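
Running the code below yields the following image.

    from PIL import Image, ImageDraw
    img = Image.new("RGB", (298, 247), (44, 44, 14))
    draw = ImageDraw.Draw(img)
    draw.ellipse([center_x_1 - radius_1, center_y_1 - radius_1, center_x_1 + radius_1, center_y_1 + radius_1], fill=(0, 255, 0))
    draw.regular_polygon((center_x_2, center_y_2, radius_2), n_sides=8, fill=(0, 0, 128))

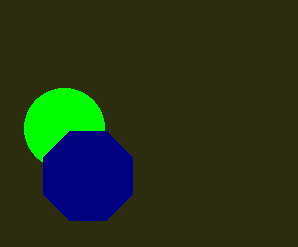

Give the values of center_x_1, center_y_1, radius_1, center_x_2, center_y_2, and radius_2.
center_x_1 = 64
center_y_1 = 128
radius_1 = 40
center_x_2 = 88
center_y_2 = 176
radius_2 = 48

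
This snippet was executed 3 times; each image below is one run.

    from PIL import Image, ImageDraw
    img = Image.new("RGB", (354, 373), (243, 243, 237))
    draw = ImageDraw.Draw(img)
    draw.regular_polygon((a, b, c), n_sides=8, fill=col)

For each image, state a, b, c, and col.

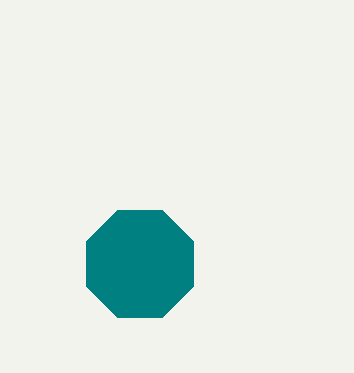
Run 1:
a = 140, b = 264, c = 58, col = 'teal'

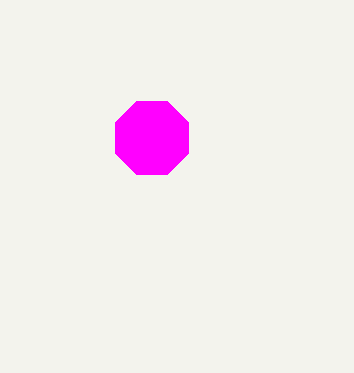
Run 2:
a = 152; b = 138; c = 40; col = 'magenta'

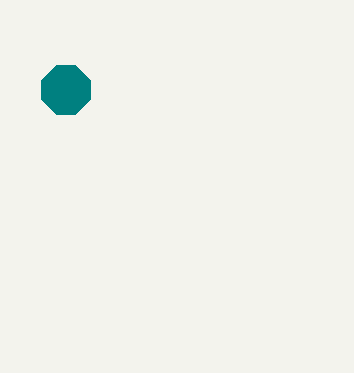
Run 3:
a = 66; b = 90; c = 26; col = 'teal'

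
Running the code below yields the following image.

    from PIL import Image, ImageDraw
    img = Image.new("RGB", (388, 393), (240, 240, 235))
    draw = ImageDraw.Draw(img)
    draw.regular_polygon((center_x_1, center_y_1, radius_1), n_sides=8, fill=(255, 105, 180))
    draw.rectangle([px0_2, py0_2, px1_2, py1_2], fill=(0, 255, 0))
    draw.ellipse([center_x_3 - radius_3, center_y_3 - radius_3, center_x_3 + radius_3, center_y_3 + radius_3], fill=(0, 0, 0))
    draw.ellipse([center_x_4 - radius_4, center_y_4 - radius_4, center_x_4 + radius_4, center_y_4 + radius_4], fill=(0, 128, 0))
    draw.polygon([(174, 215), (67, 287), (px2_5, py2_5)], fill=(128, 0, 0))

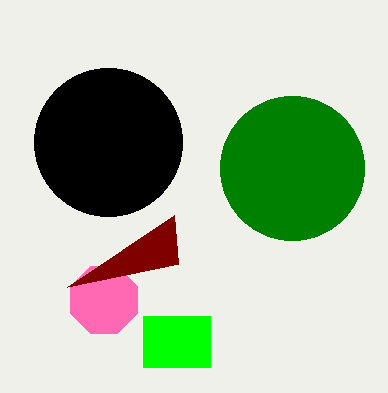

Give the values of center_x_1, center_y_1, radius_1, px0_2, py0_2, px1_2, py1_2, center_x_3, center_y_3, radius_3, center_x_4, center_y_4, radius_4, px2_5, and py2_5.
center_x_1 = 104, center_y_1 = 300, radius_1 = 36, px0_2 = 143, py0_2 = 316, px1_2 = 210, py1_2 = 367, center_x_3 = 108, center_y_3 = 142, radius_3 = 74, center_x_4 = 292, center_y_4 = 168, radius_4 = 72, px2_5 = 178, py2_5 = 264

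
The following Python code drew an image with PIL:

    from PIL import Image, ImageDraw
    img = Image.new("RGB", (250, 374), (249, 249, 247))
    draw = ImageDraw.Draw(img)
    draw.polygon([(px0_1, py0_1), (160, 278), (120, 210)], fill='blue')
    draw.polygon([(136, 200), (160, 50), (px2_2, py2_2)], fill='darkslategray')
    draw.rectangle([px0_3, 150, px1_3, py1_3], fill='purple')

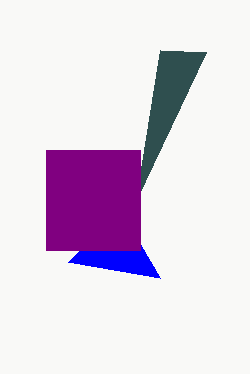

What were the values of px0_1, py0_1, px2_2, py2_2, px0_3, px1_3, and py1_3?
px0_1 = 68, py0_1 = 262, px2_2 = 206, py2_2 = 52, px0_3 = 46, px1_3 = 140, py1_3 = 250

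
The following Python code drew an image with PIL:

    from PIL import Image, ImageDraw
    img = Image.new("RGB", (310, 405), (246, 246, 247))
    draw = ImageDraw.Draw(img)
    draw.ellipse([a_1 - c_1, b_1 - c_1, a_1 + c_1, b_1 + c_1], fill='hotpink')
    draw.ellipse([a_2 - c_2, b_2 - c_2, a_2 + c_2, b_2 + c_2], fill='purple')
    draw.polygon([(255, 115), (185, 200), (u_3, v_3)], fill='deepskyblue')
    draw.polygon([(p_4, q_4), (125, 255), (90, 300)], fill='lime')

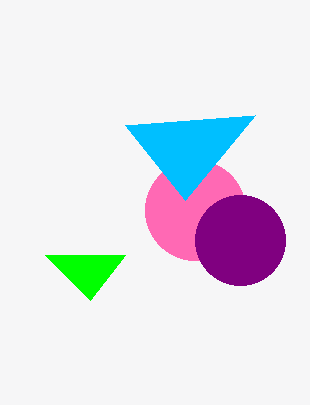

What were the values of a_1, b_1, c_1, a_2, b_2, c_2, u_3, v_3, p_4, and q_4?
a_1 = 195, b_1 = 210, c_1 = 50, a_2 = 240, b_2 = 240, c_2 = 45, u_3 = 125, v_3 = 125, p_4 = 45, q_4 = 255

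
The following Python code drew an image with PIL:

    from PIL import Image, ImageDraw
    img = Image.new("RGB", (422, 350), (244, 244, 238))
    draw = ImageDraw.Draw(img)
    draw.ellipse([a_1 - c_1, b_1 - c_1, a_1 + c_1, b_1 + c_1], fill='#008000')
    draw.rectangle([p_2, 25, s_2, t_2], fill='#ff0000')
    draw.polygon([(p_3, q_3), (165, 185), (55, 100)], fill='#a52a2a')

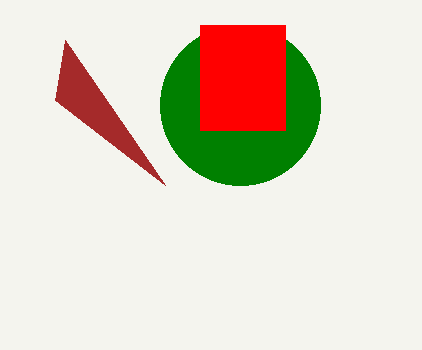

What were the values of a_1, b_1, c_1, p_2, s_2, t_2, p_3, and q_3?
a_1 = 240
b_1 = 105
c_1 = 80
p_2 = 200
s_2 = 285
t_2 = 130
p_3 = 65
q_3 = 40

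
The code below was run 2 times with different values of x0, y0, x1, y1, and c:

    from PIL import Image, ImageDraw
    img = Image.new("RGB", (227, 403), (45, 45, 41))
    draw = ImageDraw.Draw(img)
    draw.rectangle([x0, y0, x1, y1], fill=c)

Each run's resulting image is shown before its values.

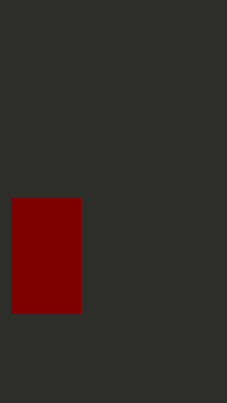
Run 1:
x0 = 11
y0 = 198
x1 = 80
y1 = 313
c = 'maroon'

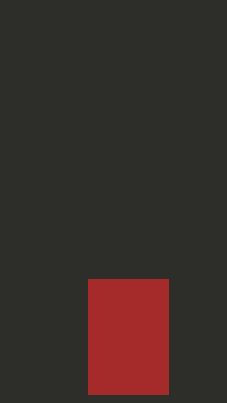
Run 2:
x0 = 88
y0 = 279
x1 = 168
y1 = 394
c = 'brown'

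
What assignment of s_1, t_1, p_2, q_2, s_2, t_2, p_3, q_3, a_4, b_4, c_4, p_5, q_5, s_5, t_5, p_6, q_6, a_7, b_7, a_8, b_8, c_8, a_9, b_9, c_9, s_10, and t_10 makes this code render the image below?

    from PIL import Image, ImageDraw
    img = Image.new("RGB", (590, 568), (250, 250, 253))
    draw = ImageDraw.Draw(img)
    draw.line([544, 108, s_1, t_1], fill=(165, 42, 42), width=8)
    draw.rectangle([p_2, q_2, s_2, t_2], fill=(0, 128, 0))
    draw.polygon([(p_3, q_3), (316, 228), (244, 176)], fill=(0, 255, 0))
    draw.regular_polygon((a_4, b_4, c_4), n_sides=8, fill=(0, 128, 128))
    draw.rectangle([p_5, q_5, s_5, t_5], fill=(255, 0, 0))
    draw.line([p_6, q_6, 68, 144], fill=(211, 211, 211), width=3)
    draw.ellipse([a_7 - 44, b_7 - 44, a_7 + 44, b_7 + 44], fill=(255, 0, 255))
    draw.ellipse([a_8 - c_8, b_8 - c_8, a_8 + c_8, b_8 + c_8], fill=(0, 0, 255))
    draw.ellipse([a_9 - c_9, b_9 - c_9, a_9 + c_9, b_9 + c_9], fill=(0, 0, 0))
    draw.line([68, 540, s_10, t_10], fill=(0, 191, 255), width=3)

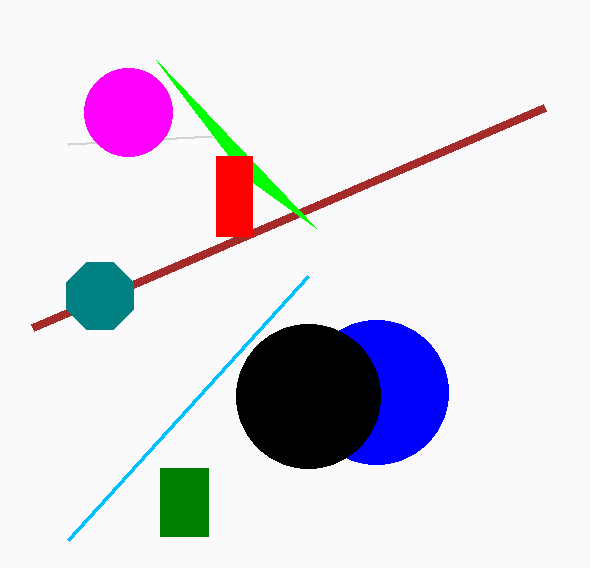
s_1 = 32; t_1 = 328; p_2 = 160; q_2 = 468; s_2 = 208; t_2 = 536; p_3 = 156; q_3 = 60; a_4 = 100; b_4 = 296; c_4 = 36; p_5 = 216; q_5 = 156; s_5 = 252; t_5 = 236; p_6 = 212; q_6 = 136; a_7 = 128; b_7 = 112; a_8 = 376; b_8 = 392; c_8 = 72; a_9 = 308; b_9 = 396; c_9 = 72; s_10 = 308; t_10 = 276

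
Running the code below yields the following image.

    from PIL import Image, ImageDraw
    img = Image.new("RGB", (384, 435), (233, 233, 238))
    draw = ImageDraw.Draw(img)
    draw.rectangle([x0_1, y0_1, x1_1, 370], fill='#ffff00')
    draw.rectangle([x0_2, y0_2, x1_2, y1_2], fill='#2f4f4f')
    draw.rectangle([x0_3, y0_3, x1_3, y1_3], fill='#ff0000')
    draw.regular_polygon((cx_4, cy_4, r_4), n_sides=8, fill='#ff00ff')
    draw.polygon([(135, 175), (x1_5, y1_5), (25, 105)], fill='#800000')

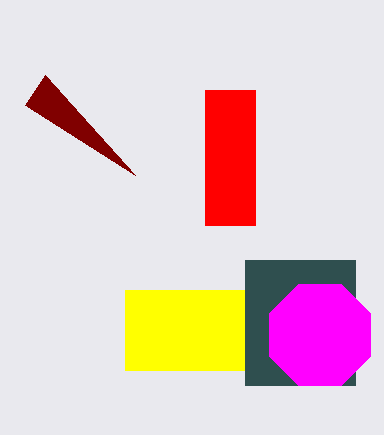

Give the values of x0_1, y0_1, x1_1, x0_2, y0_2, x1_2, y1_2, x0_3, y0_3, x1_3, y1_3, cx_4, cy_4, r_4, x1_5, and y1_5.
x0_1 = 125; y0_1 = 290; x1_1 = 245; x0_2 = 245; y0_2 = 260; x1_2 = 355; y1_2 = 385; x0_3 = 205; y0_3 = 90; x1_3 = 255; y1_3 = 225; cx_4 = 320; cy_4 = 335; r_4 = 55; x1_5 = 45; y1_5 = 75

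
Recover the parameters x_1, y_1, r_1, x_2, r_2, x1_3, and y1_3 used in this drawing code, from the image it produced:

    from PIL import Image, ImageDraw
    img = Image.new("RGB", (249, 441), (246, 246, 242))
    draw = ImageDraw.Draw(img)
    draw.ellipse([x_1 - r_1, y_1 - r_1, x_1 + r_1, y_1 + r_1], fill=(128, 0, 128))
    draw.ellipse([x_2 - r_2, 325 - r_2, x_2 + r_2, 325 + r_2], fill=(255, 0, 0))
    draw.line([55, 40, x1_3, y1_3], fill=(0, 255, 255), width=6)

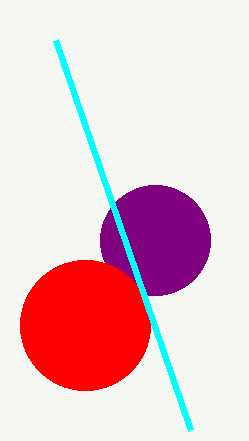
x_1 = 155
y_1 = 240
r_1 = 55
x_2 = 85
r_2 = 65
x1_3 = 190
y1_3 = 430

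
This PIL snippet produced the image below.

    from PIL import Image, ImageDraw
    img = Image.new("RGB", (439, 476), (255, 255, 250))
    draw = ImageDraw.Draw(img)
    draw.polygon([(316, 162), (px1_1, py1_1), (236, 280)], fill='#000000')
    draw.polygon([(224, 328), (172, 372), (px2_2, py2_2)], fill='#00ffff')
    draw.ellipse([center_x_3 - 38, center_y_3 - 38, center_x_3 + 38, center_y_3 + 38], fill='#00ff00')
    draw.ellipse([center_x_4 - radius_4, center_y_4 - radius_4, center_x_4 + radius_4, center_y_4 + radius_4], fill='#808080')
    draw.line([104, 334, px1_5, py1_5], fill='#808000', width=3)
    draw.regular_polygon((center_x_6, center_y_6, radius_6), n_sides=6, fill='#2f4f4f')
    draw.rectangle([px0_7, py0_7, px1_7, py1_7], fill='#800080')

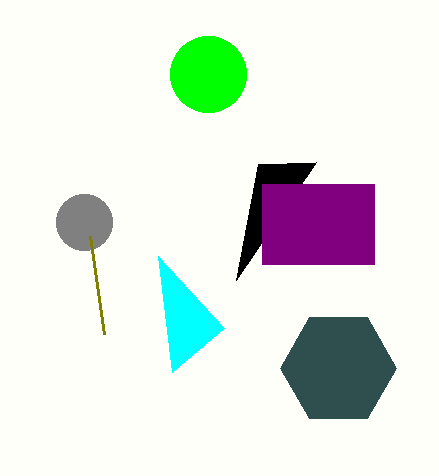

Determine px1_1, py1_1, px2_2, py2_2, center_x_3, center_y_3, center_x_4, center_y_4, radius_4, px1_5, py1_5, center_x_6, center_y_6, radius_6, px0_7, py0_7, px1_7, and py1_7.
px1_1 = 258; py1_1 = 164; px2_2 = 158; py2_2 = 256; center_x_3 = 208; center_y_3 = 74; center_x_4 = 84; center_y_4 = 222; radius_4 = 28; px1_5 = 90; py1_5 = 236; center_x_6 = 338; center_y_6 = 368; radius_6 = 58; px0_7 = 262; py0_7 = 184; px1_7 = 374; py1_7 = 264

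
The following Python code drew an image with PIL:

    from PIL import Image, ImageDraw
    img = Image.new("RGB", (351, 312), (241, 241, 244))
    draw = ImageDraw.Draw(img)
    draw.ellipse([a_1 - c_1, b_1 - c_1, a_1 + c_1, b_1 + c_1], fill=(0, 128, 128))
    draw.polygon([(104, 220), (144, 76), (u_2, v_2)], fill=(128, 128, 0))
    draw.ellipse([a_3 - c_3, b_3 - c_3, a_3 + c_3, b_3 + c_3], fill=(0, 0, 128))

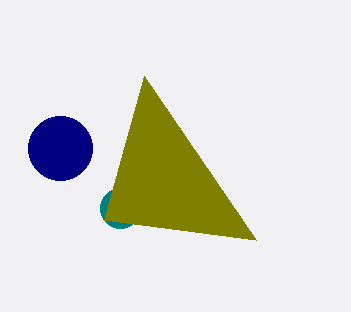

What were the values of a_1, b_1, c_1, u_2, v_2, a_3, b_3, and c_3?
a_1 = 120
b_1 = 208
c_1 = 20
u_2 = 256
v_2 = 240
a_3 = 60
b_3 = 148
c_3 = 32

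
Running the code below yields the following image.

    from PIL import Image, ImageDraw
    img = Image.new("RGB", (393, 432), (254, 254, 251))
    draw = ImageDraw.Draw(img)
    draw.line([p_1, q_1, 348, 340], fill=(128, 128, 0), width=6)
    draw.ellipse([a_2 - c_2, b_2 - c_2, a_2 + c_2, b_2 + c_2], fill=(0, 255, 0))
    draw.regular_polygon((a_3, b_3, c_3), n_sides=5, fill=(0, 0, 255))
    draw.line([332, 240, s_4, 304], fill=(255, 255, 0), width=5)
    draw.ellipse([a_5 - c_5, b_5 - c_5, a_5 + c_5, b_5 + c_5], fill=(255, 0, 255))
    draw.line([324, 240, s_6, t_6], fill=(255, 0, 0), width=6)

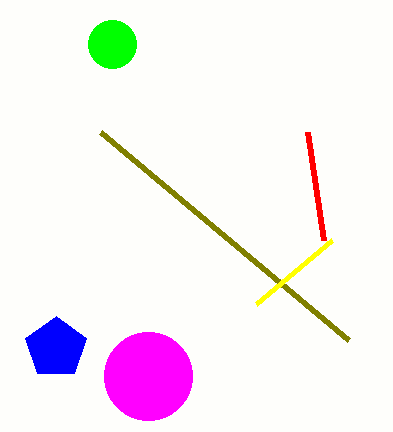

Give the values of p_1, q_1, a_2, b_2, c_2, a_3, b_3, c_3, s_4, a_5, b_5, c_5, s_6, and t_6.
p_1 = 100; q_1 = 132; a_2 = 112; b_2 = 44; c_2 = 24; a_3 = 56; b_3 = 348; c_3 = 32; s_4 = 256; a_5 = 148; b_5 = 376; c_5 = 44; s_6 = 308; t_6 = 132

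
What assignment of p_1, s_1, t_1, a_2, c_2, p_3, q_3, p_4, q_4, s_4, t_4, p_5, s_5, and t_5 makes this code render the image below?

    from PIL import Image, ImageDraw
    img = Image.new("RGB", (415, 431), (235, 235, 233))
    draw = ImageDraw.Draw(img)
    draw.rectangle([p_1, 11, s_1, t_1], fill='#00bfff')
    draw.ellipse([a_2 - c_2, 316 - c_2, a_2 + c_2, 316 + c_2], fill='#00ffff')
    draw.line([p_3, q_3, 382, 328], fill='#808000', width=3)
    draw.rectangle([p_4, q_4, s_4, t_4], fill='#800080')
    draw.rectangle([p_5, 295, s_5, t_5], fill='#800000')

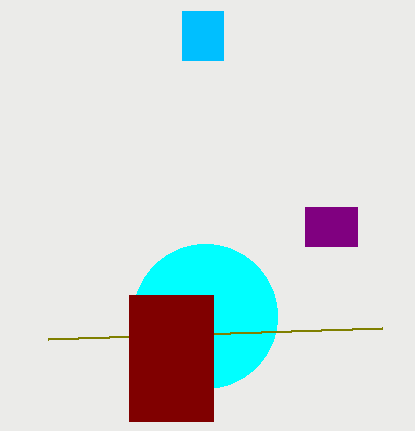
p_1 = 182
s_1 = 223
t_1 = 60
a_2 = 205
c_2 = 72
p_3 = 48
q_3 = 339
p_4 = 305
q_4 = 207
s_4 = 357
t_4 = 246
p_5 = 129
s_5 = 213
t_5 = 421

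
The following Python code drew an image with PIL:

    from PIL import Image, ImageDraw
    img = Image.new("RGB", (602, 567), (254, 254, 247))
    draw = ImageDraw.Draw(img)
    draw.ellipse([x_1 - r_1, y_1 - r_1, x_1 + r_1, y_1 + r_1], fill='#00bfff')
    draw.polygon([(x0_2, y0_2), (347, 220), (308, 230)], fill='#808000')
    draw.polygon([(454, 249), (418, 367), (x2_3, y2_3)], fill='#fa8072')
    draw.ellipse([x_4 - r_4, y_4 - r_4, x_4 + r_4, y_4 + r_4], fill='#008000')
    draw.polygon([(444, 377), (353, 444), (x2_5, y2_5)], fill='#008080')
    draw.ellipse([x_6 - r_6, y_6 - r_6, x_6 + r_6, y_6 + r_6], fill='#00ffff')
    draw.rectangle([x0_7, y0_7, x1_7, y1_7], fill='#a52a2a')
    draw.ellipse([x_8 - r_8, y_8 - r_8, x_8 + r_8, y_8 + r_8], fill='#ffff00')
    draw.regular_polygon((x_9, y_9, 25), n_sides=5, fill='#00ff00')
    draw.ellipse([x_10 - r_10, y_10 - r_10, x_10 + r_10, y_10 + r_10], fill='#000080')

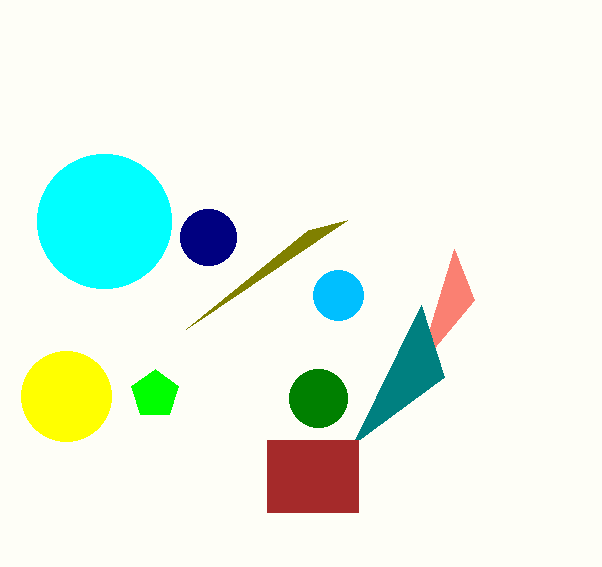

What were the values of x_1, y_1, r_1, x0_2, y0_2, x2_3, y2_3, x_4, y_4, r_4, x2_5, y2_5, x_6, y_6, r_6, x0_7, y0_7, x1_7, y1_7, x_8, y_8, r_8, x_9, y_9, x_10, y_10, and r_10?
x_1 = 338; y_1 = 295; r_1 = 25; x0_2 = 186; y0_2 = 329; x2_3 = 474; y2_3 = 300; x_4 = 318; y_4 = 398; r_4 = 29; x2_5 = 421; y2_5 = 305; x_6 = 104; y_6 = 221; r_6 = 67; x0_7 = 267; y0_7 = 440; x1_7 = 358; y1_7 = 512; x_8 = 66; y_8 = 396; r_8 = 45; x_9 = 155; y_9 = 394; x_10 = 208; y_10 = 237; r_10 = 28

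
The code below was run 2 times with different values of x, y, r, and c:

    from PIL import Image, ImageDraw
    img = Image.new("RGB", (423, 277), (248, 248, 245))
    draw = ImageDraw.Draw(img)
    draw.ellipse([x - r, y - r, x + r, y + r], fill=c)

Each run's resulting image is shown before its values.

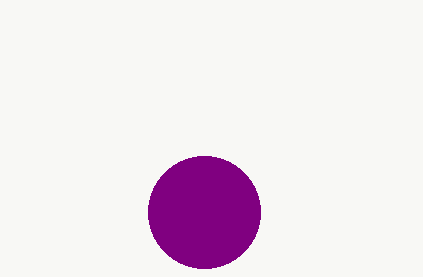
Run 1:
x = 204; y = 212; r = 56; c = 'purple'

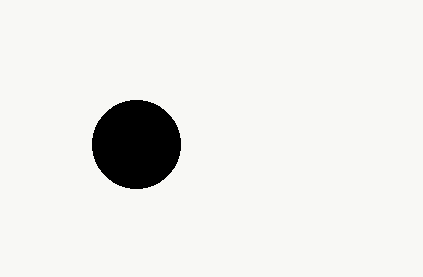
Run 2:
x = 136, y = 144, r = 44, c = 'black'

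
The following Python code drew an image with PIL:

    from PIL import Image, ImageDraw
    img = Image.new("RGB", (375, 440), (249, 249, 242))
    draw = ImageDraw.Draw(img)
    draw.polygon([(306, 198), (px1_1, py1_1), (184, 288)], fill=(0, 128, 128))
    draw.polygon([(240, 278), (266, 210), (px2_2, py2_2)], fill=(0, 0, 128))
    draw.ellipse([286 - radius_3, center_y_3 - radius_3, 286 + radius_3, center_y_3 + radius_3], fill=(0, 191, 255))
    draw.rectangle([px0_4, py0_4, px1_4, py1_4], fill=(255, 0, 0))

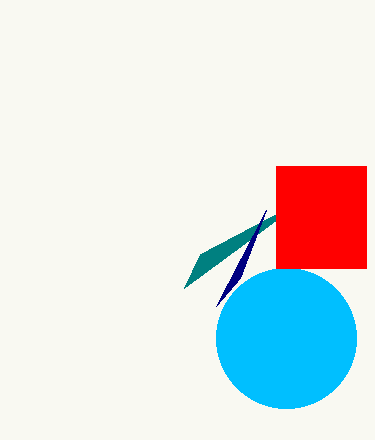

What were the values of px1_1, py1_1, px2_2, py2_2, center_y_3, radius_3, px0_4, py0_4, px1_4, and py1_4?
px1_1 = 200
py1_1 = 254
px2_2 = 216
py2_2 = 306
center_y_3 = 338
radius_3 = 70
px0_4 = 276
py0_4 = 166
px1_4 = 366
py1_4 = 268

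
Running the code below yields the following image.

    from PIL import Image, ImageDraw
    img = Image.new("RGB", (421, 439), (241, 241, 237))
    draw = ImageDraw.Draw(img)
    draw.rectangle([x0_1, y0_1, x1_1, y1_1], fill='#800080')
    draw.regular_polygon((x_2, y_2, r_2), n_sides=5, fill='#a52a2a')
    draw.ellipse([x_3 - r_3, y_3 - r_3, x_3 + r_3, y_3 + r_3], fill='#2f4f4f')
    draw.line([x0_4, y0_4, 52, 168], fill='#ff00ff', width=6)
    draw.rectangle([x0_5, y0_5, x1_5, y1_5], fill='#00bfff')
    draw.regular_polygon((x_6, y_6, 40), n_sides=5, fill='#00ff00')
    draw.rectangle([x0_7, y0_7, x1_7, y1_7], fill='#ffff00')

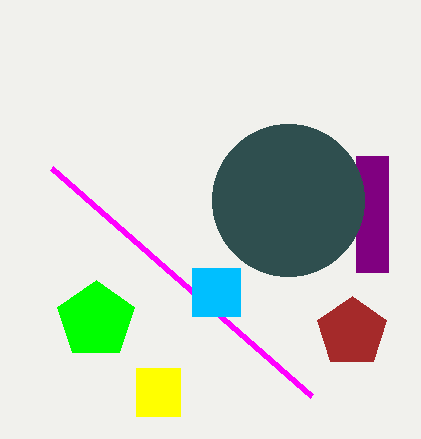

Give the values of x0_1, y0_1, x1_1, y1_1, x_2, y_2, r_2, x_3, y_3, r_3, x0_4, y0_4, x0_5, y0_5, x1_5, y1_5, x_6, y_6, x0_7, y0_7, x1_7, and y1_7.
x0_1 = 356; y0_1 = 156; x1_1 = 388; y1_1 = 272; x_2 = 352; y_2 = 332; r_2 = 36; x_3 = 288; y_3 = 200; r_3 = 76; x0_4 = 312; y0_4 = 396; x0_5 = 192; y0_5 = 268; x1_5 = 240; y1_5 = 316; x_6 = 96; y_6 = 320; x0_7 = 136; y0_7 = 368; x1_7 = 180; y1_7 = 416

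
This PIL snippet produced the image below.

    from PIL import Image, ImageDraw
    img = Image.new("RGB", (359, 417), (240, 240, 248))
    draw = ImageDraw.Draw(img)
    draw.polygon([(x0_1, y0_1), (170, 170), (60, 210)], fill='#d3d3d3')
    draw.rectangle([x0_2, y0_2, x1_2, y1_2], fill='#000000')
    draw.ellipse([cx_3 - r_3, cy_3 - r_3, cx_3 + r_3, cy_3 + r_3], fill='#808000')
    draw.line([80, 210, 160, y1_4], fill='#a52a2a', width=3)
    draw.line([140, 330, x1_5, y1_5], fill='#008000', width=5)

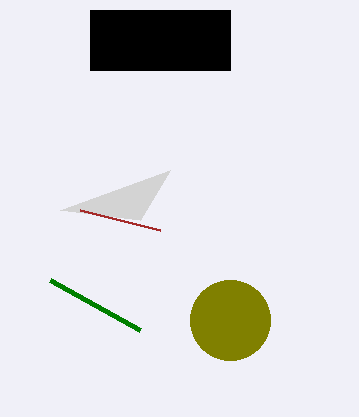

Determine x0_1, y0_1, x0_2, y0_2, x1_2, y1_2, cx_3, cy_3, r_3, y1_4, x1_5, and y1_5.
x0_1 = 140
y0_1 = 220
x0_2 = 90
y0_2 = 10
x1_2 = 230
y1_2 = 70
cx_3 = 230
cy_3 = 320
r_3 = 40
y1_4 = 230
x1_5 = 50
y1_5 = 280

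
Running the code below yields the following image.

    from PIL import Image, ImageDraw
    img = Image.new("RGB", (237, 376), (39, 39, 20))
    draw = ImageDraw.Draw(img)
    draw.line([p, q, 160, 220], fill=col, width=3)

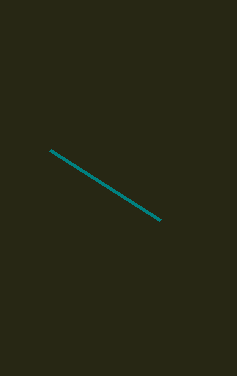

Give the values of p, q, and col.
p = 50
q = 150
col = 'teal'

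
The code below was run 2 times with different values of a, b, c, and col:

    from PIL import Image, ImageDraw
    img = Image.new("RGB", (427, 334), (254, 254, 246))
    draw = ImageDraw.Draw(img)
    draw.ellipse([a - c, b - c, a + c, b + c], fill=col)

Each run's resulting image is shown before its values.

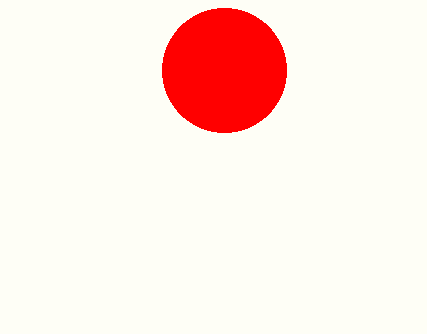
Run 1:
a = 224; b = 70; c = 62; col = 'red'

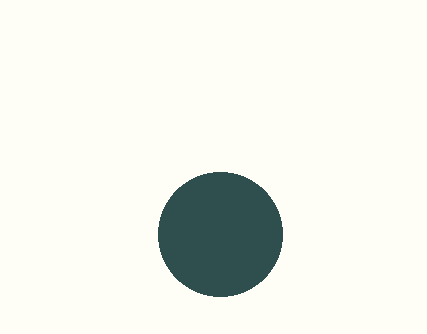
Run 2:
a = 220, b = 234, c = 62, col = 'darkslategray'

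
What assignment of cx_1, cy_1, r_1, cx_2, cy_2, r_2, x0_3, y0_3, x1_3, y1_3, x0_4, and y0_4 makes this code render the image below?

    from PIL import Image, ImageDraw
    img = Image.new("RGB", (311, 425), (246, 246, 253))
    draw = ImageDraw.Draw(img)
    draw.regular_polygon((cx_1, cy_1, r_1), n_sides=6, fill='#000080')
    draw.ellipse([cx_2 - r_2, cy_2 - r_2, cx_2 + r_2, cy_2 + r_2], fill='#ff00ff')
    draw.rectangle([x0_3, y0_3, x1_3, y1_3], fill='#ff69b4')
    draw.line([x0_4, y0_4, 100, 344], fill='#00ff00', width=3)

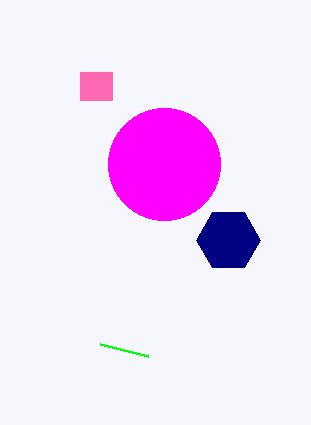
cx_1 = 228, cy_1 = 240, r_1 = 32, cx_2 = 164, cy_2 = 164, r_2 = 56, x0_3 = 80, y0_3 = 72, x1_3 = 112, y1_3 = 100, x0_4 = 148, y0_4 = 356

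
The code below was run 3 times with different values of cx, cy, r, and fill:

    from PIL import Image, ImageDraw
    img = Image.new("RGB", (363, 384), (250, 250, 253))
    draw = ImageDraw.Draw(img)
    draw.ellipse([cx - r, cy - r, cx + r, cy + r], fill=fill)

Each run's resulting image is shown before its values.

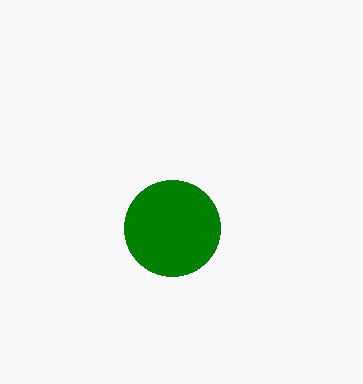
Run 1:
cx = 172, cy = 228, r = 48, fill = 'green'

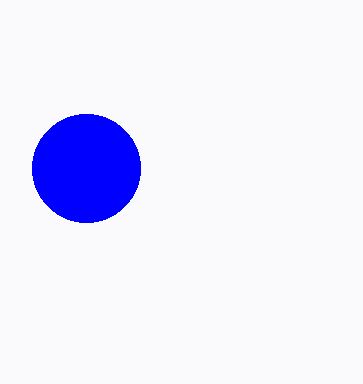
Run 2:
cx = 86
cy = 168
r = 54
fill = 'blue'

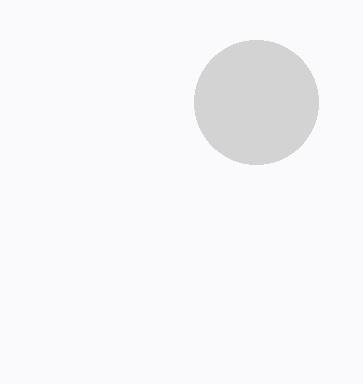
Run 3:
cx = 256, cy = 102, r = 62, fill = 'lightgray'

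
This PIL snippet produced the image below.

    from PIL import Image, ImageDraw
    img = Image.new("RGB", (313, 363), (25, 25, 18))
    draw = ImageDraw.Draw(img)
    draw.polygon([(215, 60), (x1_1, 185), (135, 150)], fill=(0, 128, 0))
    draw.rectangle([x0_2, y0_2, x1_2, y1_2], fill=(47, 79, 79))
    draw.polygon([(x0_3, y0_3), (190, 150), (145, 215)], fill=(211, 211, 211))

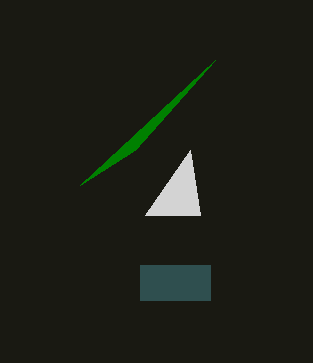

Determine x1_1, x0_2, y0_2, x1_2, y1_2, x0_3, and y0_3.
x1_1 = 80, x0_2 = 140, y0_2 = 265, x1_2 = 210, y1_2 = 300, x0_3 = 200, y0_3 = 215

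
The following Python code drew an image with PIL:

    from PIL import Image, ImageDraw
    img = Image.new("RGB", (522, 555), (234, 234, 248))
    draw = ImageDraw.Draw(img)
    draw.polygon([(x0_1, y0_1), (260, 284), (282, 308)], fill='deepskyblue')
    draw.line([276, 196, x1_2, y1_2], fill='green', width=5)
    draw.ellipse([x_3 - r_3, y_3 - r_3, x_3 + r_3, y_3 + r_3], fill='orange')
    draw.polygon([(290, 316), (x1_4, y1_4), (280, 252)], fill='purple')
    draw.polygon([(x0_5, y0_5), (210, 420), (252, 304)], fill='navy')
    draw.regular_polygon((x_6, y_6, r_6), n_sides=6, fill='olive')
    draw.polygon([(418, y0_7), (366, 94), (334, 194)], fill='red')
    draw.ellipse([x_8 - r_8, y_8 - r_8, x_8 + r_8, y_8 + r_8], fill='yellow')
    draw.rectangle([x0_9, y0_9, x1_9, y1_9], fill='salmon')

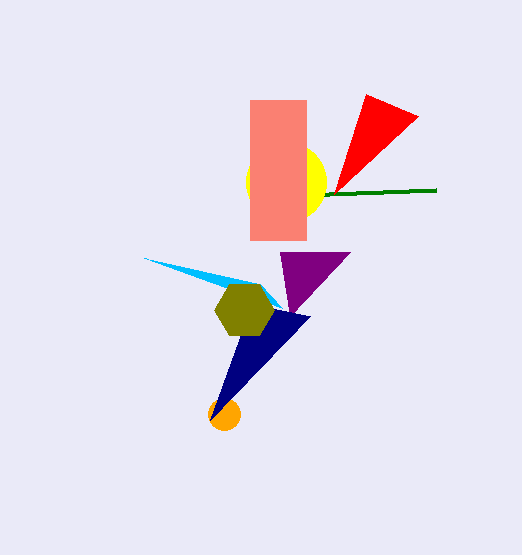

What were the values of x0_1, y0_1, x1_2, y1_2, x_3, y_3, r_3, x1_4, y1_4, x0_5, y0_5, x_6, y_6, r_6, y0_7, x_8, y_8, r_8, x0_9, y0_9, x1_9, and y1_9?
x0_1 = 144
y0_1 = 258
x1_2 = 436
y1_2 = 190
x_3 = 224
y_3 = 414
r_3 = 16
x1_4 = 350
y1_4 = 252
x0_5 = 310
y0_5 = 316
x_6 = 244
y_6 = 310
r_6 = 30
y0_7 = 116
x_8 = 286
y_8 = 182
r_8 = 40
x0_9 = 250
y0_9 = 100
x1_9 = 306
y1_9 = 240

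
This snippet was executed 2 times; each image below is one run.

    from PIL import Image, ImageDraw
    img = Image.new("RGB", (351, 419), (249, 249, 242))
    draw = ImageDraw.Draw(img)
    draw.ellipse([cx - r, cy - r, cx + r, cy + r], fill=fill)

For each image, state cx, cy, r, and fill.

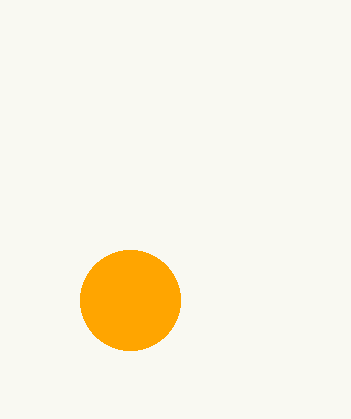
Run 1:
cx = 130, cy = 300, r = 50, fill = 'orange'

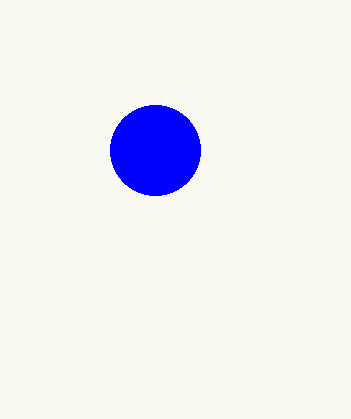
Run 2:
cx = 155
cy = 150
r = 45
fill = 'blue'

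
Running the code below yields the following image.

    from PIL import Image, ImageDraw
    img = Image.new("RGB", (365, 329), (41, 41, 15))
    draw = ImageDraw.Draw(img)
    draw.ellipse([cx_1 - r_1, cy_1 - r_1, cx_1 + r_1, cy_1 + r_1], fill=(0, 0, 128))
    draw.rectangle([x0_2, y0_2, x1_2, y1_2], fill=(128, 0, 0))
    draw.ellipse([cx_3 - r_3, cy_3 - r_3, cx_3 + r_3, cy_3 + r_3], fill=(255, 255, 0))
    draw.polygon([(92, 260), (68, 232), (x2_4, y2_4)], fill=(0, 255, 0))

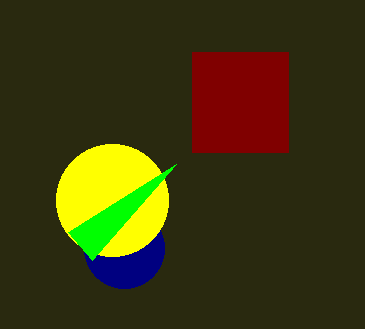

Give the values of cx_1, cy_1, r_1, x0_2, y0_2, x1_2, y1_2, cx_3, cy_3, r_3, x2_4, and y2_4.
cx_1 = 124, cy_1 = 248, r_1 = 40, x0_2 = 192, y0_2 = 52, x1_2 = 288, y1_2 = 152, cx_3 = 112, cy_3 = 200, r_3 = 56, x2_4 = 176, y2_4 = 164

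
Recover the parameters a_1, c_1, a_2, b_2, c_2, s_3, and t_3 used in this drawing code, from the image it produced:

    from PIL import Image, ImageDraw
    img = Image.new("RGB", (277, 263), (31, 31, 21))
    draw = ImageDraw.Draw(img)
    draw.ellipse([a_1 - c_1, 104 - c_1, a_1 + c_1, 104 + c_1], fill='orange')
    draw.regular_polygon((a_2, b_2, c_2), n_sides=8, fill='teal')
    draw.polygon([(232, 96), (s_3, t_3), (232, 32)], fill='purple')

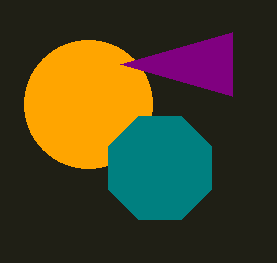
a_1 = 88; c_1 = 64; a_2 = 160; b_2 = 168; c_2 = 56; s_3 = 120; t_3 = 64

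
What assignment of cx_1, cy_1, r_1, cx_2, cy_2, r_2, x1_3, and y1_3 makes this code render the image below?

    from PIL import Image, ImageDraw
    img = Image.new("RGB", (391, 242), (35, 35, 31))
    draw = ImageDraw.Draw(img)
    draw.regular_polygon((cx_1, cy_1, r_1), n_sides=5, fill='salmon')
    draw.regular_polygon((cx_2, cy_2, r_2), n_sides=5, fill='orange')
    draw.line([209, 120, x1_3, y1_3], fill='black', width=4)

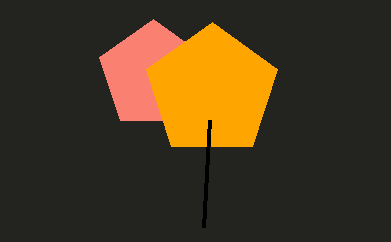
cx_1 = 153, cy_1 = 75, r_1 = 56, cx_2 = 212, cy_2 = 91, r_2 = 69, x1_3 = 203, y1_3 = 227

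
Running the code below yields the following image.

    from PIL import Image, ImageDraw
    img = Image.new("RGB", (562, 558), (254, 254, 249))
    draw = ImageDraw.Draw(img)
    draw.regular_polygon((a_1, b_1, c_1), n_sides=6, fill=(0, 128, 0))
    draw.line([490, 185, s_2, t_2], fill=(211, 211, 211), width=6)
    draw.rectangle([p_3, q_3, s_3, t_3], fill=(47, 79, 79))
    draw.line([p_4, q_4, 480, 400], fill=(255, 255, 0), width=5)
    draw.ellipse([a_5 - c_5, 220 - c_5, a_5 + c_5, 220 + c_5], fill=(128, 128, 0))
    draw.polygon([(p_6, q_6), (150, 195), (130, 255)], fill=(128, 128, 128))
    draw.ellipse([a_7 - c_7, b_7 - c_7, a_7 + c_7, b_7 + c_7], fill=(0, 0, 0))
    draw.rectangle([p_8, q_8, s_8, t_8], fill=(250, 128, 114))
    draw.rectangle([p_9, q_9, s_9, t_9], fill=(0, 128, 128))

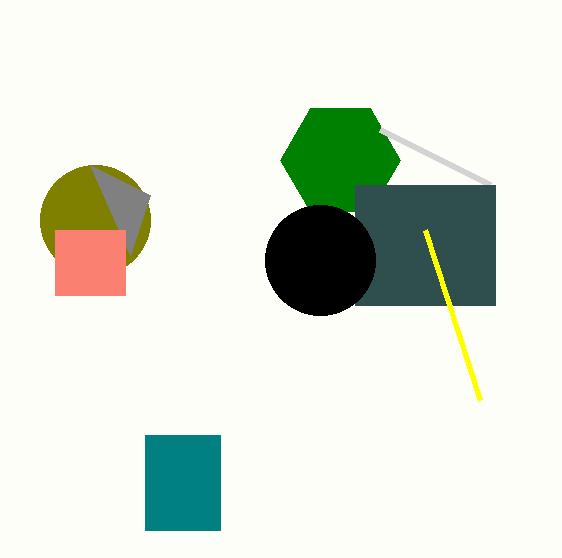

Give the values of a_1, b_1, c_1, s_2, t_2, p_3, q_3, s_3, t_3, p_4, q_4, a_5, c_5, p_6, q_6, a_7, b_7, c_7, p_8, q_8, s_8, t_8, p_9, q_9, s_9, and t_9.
a_1 = 340
b_1 = 160
c_1 = 60
s_2 = 380
t_2 = 130
p_3 = 355
q_3 = 185
s_3 = 495
t_3 = 305
p_4 = 425
q_4 = 230
a_5 = 95
c_5 = 55
p_6 = 90
q_6 = 165
a_7 = 320
b_7 = 260
c_7 = 55
p_8 = 55
q_8 = 230
s_8 = 125
t_8 = 295
p_9 = 145
q_9 = 435
s_9 = 220
t_9 = 530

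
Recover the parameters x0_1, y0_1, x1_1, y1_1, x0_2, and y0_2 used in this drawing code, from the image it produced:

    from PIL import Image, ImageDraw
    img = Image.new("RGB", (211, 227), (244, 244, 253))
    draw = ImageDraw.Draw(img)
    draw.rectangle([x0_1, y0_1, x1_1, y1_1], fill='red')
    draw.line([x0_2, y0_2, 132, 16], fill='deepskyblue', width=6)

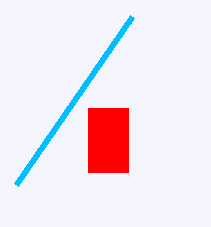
x0_1 = 88, y0_1 = 108, x1_1 = 128, y1_1 = 172, x0_2 = 16, y0_2 = 184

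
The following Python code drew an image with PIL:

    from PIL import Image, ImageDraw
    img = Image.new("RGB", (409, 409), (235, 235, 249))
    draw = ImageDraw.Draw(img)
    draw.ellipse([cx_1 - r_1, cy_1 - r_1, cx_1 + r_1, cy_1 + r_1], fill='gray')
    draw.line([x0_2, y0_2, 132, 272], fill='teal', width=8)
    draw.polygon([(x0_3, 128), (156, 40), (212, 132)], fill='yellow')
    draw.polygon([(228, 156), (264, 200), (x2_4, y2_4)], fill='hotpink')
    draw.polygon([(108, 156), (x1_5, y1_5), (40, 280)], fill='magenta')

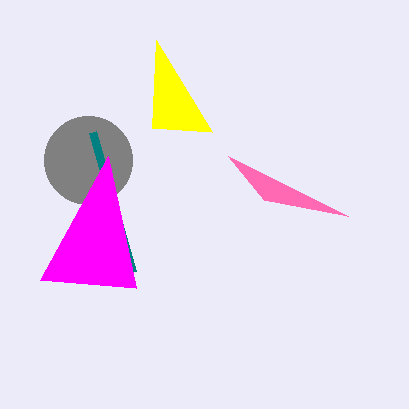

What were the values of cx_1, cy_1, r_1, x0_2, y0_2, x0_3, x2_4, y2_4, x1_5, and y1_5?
cx_1 = 88, cy_1 = 160, r_1 = 44, x0_2 = 92, y0_2 = 132, x0_3 = 152, x2_4 = 348, y2_4 = 216, x1_5 = 136, y1_5 = 288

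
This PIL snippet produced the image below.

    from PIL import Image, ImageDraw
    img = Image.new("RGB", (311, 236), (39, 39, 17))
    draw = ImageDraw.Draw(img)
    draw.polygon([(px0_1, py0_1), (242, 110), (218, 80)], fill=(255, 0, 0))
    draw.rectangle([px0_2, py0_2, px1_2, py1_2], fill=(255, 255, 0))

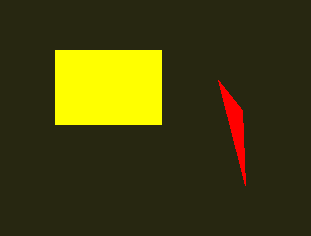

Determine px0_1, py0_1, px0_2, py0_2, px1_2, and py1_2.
px0_1 = 245, py0_1 = 185, px0_2 = 55, py0_2 = 50, px1_2 = 161, py1_2 = 124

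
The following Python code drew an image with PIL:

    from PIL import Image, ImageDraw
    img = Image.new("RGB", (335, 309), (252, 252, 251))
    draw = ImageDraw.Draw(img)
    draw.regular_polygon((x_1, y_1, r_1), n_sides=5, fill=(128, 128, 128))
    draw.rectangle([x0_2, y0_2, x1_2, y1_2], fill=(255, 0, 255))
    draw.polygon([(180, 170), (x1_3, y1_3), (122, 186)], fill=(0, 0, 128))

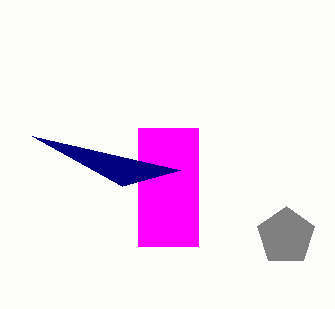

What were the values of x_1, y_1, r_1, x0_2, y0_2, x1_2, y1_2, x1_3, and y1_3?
x_1 = 286, y_1 = 236, r_1 = 30, x0_2 = 138, y0_2 = 128, x1_2 = 198, y1_2 = 246, x1_3 = 32, y1_3 = 136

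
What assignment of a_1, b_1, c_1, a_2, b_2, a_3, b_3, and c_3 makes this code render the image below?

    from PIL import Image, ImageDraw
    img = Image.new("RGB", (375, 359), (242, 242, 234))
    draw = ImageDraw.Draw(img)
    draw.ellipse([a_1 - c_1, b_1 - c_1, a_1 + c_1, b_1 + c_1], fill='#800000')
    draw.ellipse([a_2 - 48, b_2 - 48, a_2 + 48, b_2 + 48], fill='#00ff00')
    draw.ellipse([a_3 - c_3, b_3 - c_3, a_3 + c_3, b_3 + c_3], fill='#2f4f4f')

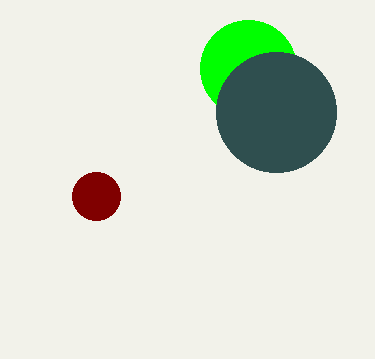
a_1 = 96
b_1 = 196
c_1 = 24
a_2 = 248
b_2 = 68
a_3 = 276
b_3 = 112
c_3 = 60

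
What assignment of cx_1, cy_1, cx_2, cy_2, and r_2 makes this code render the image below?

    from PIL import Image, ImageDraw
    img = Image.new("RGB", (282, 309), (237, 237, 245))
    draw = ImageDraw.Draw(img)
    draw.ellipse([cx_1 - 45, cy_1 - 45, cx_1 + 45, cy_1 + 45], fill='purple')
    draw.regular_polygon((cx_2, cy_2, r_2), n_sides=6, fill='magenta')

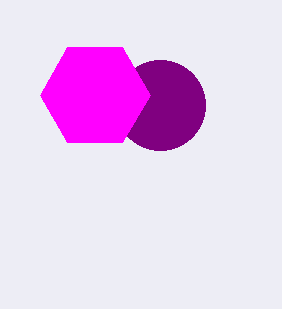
cx_1 = 160
cy_1 = 105
cx_2 = 95
cy_2 = 95
r_2 = 55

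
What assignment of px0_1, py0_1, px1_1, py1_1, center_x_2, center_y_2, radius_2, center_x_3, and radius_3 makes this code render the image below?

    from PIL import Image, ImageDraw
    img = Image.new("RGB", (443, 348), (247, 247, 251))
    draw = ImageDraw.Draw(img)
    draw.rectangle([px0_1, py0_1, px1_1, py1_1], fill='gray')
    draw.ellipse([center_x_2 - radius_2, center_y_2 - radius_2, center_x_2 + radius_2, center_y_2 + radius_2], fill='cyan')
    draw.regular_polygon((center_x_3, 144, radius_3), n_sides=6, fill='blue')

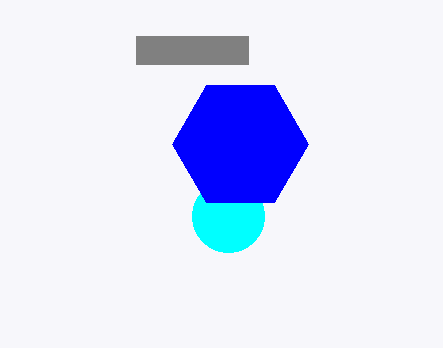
px0_1 = 136, py0_1 = 36, px1_1 = 248, py1_1 = 64, center_x_2 = 228, center_y_2 = 216, radius_2 = 36, center_x_3 = 240, radius_3 = 68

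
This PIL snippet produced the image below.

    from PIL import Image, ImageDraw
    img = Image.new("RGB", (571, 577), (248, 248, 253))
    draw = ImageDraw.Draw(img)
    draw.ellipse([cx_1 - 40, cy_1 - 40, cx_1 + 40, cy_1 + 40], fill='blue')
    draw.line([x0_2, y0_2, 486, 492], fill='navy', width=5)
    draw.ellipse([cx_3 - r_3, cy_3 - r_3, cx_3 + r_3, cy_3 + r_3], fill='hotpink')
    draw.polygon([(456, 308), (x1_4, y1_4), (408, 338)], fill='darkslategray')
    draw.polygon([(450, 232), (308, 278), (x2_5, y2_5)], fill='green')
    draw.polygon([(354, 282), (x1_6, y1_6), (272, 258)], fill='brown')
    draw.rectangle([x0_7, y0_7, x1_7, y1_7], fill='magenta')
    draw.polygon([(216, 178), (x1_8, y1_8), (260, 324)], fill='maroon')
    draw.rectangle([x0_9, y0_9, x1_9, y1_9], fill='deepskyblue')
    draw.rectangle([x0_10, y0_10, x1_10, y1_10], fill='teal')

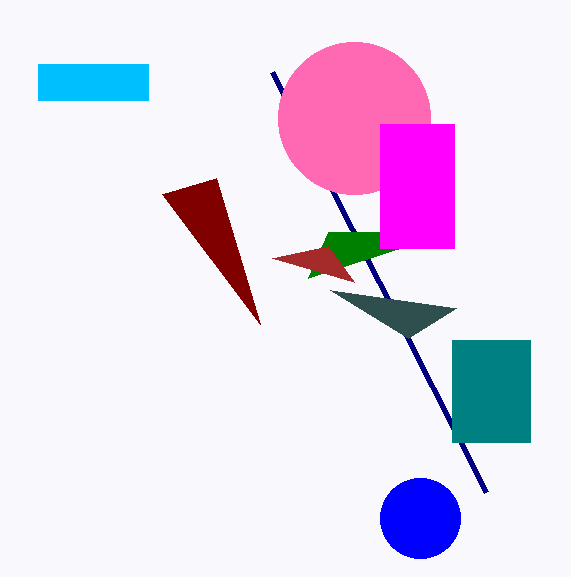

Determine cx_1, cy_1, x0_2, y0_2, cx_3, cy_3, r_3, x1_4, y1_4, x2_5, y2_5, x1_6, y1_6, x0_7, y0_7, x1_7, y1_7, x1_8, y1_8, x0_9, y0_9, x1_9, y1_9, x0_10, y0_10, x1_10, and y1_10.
cx_1 = 420; cy_1 = 518; x0_2 = 272; y0_2 = 72; cx_3 = 354; cy_3 = 118; r_3 = 76; x1_4 = 330; y1_4 = 290; x2_5 = 328; y2_5 = 232; x1_6 = 328; y1_6 = 246; x0_7 = 380; y0_7 = 124; x1_7 = 454; y1_7 = 248; x1_8 = 162; y1_8 = 194; x0_9 = 38; y0_9 = 64; x1_9 = 148; y1_9 = 100; x0_10 = 452; y0_10 = 340; x1_10 = 530; y1_10 = 442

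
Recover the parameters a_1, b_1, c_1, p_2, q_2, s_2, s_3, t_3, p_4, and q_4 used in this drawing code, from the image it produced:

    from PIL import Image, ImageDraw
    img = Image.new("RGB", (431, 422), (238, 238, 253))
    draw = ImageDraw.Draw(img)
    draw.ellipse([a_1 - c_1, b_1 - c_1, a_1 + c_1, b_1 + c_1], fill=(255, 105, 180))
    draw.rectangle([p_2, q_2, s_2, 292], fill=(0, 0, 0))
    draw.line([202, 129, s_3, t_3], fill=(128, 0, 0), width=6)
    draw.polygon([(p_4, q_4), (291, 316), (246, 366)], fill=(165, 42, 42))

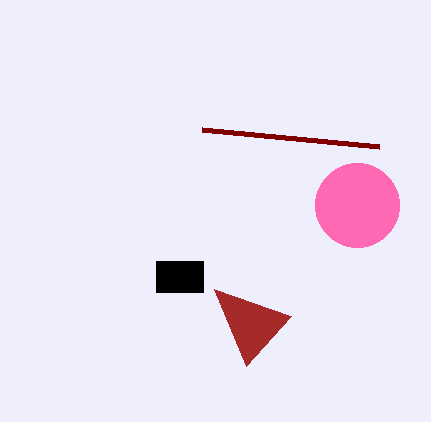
a_1 = 357
b_1 = 205
c_1 = 42
p_2 = 156
q_2 = 261
s_2 = 203
s_3 = 379
t_3 = 146
p_4 = 214
q_4 = 289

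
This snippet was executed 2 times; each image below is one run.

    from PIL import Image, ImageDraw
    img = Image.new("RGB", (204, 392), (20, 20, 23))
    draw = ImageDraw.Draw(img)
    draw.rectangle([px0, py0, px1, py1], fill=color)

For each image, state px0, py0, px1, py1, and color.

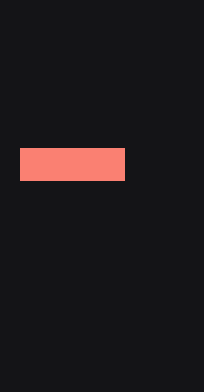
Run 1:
px0 = 20, py0 = 148, px1 = 124, py1 = 180, color = 'salmon'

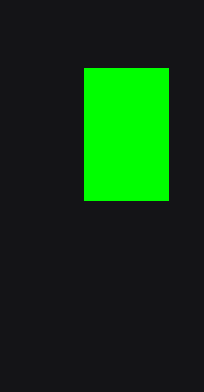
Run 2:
px0 = 84; py0 = 68; px1 = 168; py1 = 200; color = 'lime'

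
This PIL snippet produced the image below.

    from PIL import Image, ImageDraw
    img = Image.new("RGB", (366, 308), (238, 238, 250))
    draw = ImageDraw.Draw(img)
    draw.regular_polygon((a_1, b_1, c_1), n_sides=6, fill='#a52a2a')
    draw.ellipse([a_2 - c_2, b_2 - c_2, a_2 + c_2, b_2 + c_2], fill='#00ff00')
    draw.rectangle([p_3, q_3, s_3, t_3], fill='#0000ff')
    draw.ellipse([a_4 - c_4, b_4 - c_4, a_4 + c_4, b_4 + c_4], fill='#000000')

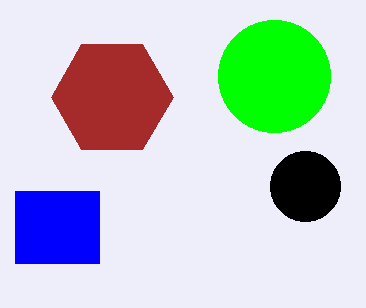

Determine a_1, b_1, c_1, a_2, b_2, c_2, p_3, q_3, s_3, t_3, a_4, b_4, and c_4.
a_1 = 112; b_1 = 97; c_1 = 61; a_2 = 274; b_2 = 76; c_2 = 56; p_3 = 15; q_3 = 191; s_3 = 99; t_3 = 263; a_4 = 305; b_4 = 186; c_4 = 35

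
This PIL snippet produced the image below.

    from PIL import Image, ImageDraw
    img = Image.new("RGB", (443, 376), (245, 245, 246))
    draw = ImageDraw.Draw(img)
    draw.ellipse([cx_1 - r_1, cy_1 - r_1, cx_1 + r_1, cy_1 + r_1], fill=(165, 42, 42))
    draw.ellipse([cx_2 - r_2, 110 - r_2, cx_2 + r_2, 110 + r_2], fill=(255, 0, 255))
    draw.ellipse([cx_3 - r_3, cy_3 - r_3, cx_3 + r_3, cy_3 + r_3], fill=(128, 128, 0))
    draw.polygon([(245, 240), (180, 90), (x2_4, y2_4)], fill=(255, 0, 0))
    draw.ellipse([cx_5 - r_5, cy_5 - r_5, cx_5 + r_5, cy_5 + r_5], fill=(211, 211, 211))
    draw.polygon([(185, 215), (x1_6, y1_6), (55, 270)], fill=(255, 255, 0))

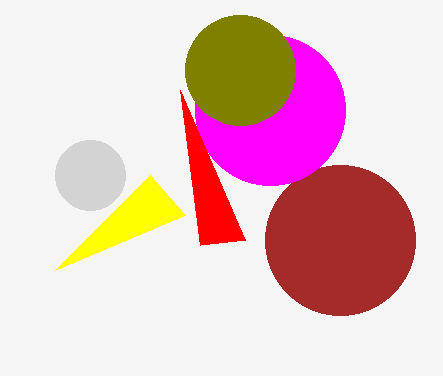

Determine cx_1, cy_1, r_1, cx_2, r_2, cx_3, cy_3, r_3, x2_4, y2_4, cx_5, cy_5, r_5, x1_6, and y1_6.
cx_1 = 340
cy_1 = 240
r_1 = 75
cx_2 = 270
r_2 = 75
cx_3 = 240
cy_3 = 70
r_3 = 55
x2_4 = 200
y2_4 = 245
cx_5 = 90
cy_5 = 175
r_5 = 35
x1_6 = 150
y1_6 = 175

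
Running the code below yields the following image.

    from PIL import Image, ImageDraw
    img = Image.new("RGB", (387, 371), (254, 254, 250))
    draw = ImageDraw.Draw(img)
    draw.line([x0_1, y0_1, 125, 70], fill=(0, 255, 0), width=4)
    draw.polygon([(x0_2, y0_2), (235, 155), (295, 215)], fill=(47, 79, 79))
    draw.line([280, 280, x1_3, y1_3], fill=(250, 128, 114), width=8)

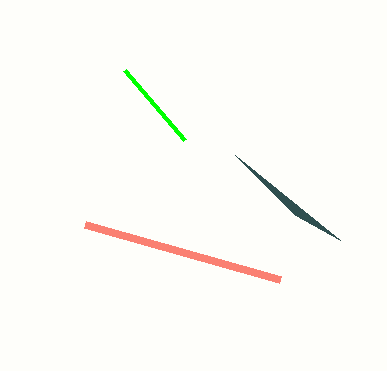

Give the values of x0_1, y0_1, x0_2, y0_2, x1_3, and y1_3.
x0_1 = 185, y0_1 = 140, x0_2 = 340, y0_2 = 240, x1_3 = 85, y1_3 = 225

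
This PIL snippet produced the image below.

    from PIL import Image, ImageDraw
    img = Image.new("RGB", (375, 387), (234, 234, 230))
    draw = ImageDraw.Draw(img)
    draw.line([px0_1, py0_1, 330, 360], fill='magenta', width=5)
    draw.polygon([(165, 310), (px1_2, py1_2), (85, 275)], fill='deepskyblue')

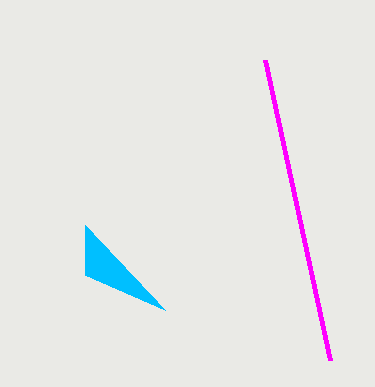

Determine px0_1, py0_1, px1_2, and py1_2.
px0_1 = 265; py0_1 = 60; px1_2 = 85; py1_2 = 225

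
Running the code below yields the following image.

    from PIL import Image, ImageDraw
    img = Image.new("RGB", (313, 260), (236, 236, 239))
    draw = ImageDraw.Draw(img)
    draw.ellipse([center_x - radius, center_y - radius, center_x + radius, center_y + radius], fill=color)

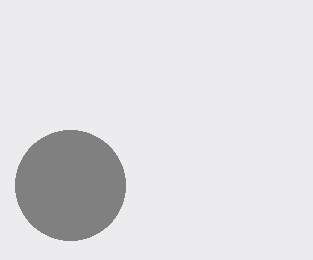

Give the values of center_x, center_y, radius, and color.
center_x = 70, center_y = 185, radius = 55, color = 'gray'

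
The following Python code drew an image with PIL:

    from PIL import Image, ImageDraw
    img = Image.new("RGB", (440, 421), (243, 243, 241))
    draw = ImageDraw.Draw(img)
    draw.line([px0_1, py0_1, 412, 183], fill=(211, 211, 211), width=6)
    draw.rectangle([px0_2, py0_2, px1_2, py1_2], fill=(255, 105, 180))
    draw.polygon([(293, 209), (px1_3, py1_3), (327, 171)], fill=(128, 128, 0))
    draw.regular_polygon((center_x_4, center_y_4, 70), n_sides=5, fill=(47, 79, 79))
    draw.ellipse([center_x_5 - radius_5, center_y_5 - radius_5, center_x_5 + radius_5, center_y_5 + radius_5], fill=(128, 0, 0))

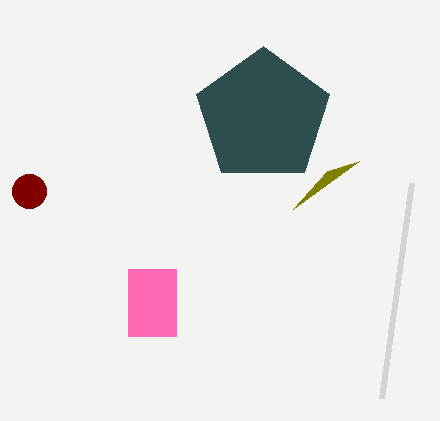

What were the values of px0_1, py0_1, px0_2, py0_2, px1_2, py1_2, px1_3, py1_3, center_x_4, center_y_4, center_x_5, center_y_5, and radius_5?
px0_1 = 382
py0_1 = 398
px0_2 = 128
py0_2 = 269
px1_2 = 176
py1_2 = 336
px1_3 = 359
py1_3 = 161
center_x_4 = 263
center_y_4 = 116
center_x_5 = 29
center_y_5 = 191
radius_5 = 17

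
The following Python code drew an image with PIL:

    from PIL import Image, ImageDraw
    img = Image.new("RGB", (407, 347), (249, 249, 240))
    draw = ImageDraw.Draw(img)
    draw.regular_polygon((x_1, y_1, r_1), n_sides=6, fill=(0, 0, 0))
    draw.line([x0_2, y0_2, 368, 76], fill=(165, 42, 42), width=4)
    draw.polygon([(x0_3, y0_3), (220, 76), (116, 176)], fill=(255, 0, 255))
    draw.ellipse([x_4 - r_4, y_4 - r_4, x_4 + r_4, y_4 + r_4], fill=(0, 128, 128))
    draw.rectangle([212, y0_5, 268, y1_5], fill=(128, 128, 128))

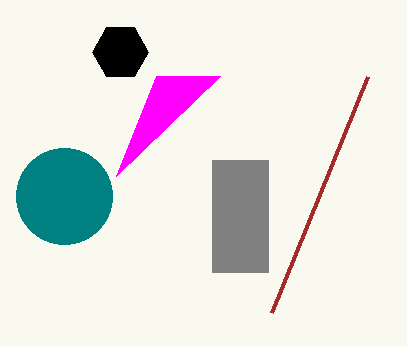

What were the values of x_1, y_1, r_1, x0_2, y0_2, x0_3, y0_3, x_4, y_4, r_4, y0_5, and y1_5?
x_1 = 120, y_1 = 52, r_1 = 28, x0_2 = 272, y0_2 = 312, x0_3 = 156, y0_3 = 76, x_4 = 64, y_4 = 196, r_4 = 48, y0_5 = 160, y1_5 = 272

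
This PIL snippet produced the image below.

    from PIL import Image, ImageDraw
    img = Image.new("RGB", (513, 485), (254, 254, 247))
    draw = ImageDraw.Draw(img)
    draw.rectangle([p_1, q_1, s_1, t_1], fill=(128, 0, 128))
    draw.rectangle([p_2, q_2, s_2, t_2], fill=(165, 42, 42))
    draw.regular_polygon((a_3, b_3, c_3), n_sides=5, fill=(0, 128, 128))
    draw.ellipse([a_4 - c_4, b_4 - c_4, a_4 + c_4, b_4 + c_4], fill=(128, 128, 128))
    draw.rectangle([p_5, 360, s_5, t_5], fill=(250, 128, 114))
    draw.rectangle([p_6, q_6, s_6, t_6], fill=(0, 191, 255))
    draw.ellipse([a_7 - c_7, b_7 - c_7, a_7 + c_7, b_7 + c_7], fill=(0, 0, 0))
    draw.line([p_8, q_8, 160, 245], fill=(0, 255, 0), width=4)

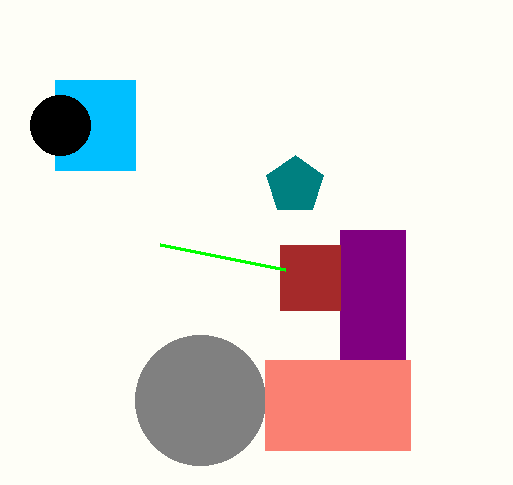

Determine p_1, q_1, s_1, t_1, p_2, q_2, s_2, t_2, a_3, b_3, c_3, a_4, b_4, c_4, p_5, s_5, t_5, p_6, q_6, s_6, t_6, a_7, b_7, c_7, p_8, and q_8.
p_1 = 340; q_1 = 230; s_1 = 405; t_1 = 360; p_2 = 280; q_2 = 245; s_2 = 340; t_2 = 310; a_3 = 295; b_3 = 185; c_3 = 30; a_4 = 200; b_4 = 400; c_4 = 65; p_5 = 265; s_5 = 410; t_5 = 450; p_6 = 55; q_6 = 80; s_6 = 135; t_6 = 170; a_7 = 60; b_7 = 125; c_7 = 30; p_8 = 285; q_8 = 270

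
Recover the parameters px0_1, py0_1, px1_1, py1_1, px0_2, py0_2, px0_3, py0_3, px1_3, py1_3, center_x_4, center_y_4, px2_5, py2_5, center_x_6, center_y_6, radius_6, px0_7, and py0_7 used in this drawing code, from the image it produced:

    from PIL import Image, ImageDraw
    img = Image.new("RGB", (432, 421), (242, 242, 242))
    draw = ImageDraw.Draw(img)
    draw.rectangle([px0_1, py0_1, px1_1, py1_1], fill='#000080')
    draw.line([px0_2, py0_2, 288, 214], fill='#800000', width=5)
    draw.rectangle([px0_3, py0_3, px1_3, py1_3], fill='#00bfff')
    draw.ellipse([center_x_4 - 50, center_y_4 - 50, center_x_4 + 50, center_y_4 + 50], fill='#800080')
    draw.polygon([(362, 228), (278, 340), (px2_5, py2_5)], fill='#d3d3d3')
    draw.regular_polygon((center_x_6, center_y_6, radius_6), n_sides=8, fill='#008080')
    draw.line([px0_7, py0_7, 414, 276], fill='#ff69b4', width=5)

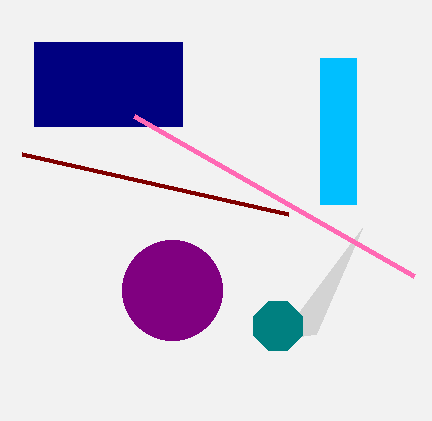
px0_1 = 34; py0_1 = 42; px1_1 = 182; py1_1 = 126; px0_2 = 22; py0_2 = 154; px0_3 = 320; py0_3 = 58; px1_3 = 356; py1_3 = 204; center_x_4 = 172; center_y_4 = 290; px2_5 = 316; py2_5 = 334; center_x_6 = 278; center_y_6 = 326; radius_6 = 26; px0_7 = 134; py0_7 = 116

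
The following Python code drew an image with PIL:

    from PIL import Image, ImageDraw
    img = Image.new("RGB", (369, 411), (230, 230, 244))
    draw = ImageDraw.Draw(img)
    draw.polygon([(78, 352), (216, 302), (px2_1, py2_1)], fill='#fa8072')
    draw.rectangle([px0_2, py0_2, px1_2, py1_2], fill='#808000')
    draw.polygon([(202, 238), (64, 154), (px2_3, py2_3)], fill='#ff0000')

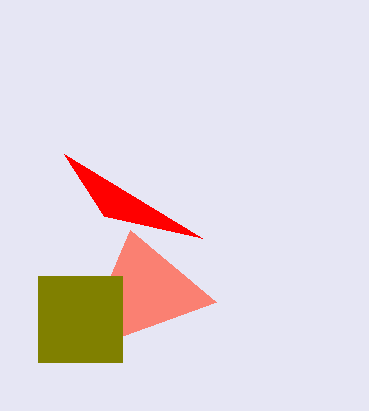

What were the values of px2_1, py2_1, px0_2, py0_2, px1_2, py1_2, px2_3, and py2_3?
px2_1 = 130
py2_1 = 230
px0_2 = 38
py0_2 = 276
px1_2 = 122
py1_2 = 362
px2_3 = 104
py2_3 = 216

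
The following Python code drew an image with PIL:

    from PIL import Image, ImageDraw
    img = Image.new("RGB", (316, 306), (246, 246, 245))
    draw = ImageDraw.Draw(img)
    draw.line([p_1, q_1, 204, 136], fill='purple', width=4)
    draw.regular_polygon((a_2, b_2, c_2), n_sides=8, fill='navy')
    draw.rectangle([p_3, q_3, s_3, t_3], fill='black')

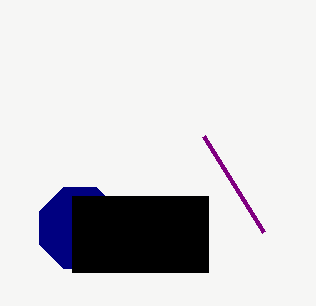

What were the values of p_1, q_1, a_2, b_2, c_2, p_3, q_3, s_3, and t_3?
p_1 = 264; q_1 = 232; a_2 = 80; b_2 = 228; c_2 = 44; p_3 = 72; q_3 = 196; s_3 = 208; t_3 = 272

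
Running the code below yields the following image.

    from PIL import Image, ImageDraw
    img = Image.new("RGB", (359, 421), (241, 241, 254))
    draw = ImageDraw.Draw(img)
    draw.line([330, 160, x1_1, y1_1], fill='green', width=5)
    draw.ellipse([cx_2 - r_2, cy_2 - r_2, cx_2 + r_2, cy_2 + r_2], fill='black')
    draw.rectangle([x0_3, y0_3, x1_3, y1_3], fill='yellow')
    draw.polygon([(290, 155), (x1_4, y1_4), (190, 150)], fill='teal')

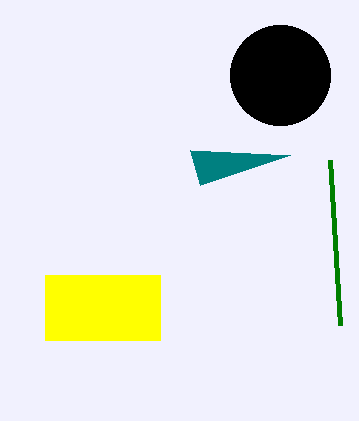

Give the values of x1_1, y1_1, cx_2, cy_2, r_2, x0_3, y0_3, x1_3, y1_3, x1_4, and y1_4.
x1_1 = 340
y1_1 = 325
cx_2 = 280
cy_2 = 75
r_2 = 50
x0_3 = 45
y0_3 = 275
x1_3 = 160
y1_3 = 340
x1_4 = 200
y1_4 = 185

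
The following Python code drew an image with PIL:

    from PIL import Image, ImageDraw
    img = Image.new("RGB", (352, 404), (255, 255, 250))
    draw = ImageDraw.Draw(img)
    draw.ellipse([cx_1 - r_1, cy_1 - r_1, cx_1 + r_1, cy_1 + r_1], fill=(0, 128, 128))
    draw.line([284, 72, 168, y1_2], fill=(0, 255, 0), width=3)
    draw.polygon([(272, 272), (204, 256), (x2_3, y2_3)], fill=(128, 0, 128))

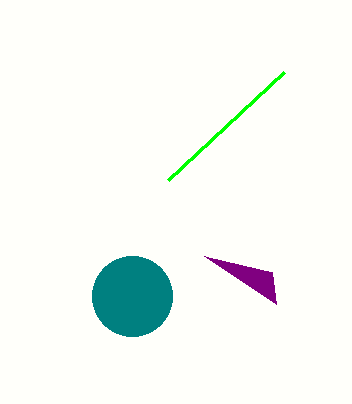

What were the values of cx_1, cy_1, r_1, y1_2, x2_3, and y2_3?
cx_1 = 132; cy_1 = 296; r_1 = 40; y1_2 = 180; x2_3 = 276; y2_3 = 304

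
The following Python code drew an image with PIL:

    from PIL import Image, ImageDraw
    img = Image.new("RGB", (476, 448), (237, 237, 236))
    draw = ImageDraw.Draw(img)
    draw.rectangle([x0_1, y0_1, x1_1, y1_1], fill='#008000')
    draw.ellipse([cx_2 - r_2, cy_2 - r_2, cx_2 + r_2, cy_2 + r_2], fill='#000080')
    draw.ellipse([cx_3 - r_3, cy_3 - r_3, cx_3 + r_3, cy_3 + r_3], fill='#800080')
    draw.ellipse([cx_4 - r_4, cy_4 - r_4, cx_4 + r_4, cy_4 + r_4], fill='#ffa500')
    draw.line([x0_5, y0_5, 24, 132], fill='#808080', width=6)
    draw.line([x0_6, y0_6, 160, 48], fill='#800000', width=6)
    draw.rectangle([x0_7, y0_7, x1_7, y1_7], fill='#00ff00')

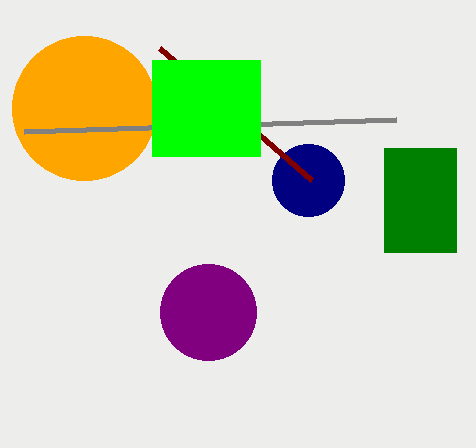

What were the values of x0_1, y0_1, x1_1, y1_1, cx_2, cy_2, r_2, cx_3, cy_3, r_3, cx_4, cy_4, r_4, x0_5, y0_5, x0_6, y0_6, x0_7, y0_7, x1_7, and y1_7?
x0_1 = 384, y0_1 = 148, x1_1 = 456, y1_1 = 252, cx_2 = 308, cy_2 = 180, r_2 = 36, cx_3 = 208, cy_3 = 312, r_3 = 48, cx_4 = 84, cy_4 = 108, r_4 = 72, x0_5 = 396, y0_5 = 120, x0_6 = 312, y0_6 = 180, x0_7 = 152, y0_7 = 60, x1_7 = 260, y1_7 = 156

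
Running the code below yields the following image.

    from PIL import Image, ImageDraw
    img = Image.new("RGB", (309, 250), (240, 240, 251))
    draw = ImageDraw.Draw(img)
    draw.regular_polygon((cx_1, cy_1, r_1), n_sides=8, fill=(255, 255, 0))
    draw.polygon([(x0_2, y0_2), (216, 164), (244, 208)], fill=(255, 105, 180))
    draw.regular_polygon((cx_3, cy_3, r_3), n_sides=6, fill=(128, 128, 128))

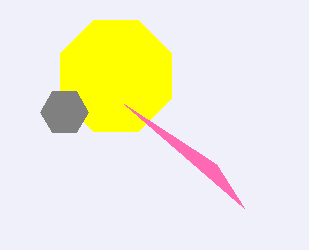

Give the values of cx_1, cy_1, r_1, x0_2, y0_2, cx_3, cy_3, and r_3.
cx_1 = 116; cy_1 = 76; r_1 = 60; x0_2 = 124; y0_2 = 104; cx_3 = 64; cy_3 = 112; r_3 = 24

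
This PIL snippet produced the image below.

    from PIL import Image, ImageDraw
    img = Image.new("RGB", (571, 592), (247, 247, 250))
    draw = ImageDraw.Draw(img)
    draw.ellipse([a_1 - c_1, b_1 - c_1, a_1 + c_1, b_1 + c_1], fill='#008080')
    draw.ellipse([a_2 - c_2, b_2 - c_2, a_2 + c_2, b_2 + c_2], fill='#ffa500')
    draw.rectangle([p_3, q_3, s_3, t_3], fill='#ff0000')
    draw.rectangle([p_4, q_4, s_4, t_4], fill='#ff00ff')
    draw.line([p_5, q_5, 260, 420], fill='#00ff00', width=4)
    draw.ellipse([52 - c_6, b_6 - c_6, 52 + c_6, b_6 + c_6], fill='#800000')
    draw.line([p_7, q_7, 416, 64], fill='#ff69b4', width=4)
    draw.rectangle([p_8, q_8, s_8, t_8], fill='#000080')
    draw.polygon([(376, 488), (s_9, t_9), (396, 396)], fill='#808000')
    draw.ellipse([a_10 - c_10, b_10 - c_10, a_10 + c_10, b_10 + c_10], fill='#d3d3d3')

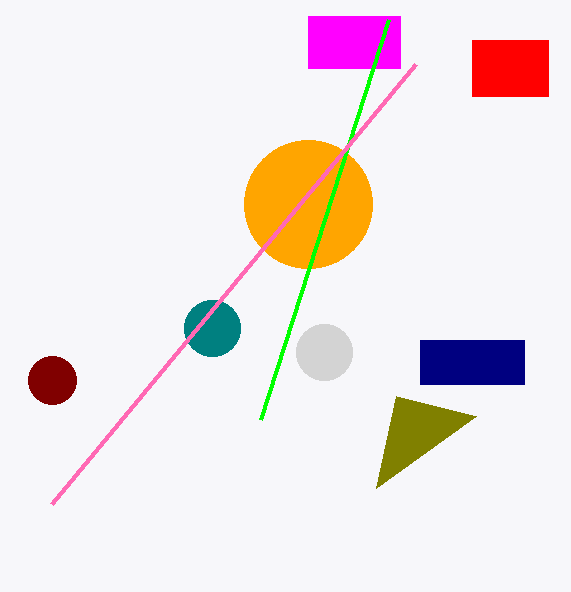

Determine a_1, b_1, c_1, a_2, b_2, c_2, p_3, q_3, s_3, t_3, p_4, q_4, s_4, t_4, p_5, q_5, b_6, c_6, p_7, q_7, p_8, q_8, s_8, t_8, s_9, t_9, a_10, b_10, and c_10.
a_1 = 212
b_1 = 328
c_1 = 28
a_2 = 308
b_2 = 204
c_2 = 64
p_3 = 472
q_3 = 40
s_3 = 548
t_3 = 96
p_4 = 308
q_4 = 16
s_4 = 400
t_4 = 68
p_5 = 388
q_5 = 20
b_6 = 380
c_6 = 24
p_7 = 52
q_7 = 504
p_8 = 420
q_8 = 340
s_8 = 524
t_8 = 384
s_9 = 476
t_9 = 416
a_10 = 324
b_10 = 352
c_10 = 28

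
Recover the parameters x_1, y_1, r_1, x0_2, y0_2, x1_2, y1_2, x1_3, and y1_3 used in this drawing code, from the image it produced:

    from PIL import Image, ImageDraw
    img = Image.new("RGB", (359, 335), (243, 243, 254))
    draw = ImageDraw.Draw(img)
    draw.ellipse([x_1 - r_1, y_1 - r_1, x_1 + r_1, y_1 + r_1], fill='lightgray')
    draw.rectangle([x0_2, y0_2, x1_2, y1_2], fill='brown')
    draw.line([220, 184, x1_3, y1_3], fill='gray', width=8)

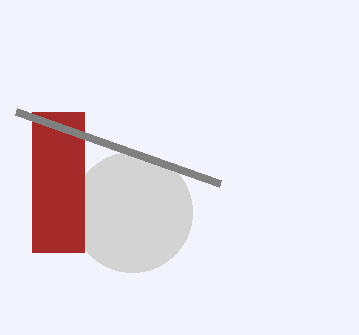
x_1 = 132
y_1 = 212
r_1 = 60
x0_2 = 32
y0_2 = 112
x1_2 = 84
y1_2 = 252
x1_3 = 16
y1_3 = 112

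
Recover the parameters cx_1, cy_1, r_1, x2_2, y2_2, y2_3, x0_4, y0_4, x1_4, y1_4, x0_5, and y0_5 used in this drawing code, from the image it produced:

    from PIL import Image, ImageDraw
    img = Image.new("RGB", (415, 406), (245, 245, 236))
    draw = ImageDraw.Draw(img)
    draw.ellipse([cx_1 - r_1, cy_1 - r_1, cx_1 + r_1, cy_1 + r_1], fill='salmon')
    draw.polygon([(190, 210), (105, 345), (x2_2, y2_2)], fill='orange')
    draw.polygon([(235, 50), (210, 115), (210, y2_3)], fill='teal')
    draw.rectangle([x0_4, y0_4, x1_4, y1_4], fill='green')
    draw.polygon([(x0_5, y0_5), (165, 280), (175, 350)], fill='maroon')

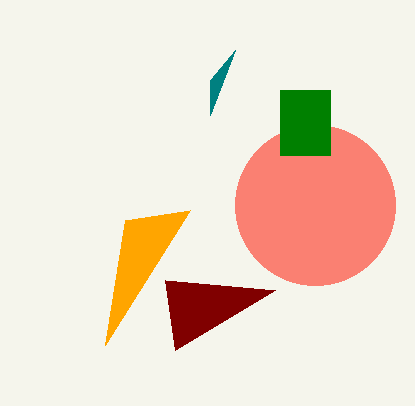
cx_1 = 315; cy_1 = 205; r_1 = 80; x2_2 = 125; y2_2 = 220; y2_3 = 80; x0_4 = 280; y0_4 = 90; x1_4 = 330; y1_4 = 155; x0_5 = 275; y0_5 = 290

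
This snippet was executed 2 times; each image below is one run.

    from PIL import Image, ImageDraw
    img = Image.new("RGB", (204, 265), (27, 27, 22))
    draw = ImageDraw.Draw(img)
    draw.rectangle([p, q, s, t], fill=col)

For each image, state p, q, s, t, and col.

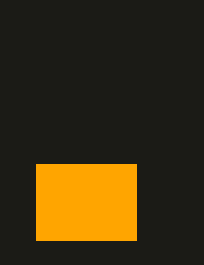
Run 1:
p = 36; q = 164; s = 136; t = 240; col = 'orange'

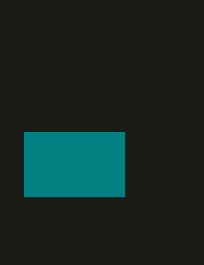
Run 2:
p = 24
q = 132
s = 124
t = 196
col = 'teal'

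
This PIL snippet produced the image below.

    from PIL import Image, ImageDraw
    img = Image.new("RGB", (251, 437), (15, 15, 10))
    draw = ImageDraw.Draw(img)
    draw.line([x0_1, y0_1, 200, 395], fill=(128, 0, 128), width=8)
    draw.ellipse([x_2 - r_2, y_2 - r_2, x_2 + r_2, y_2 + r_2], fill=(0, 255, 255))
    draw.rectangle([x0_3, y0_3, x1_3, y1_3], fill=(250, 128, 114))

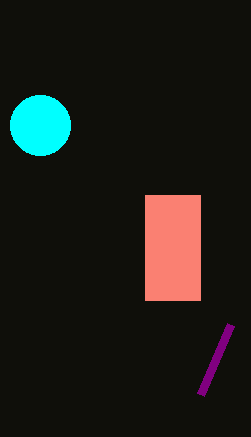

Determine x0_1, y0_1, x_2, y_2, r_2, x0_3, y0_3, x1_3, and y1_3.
x0_1 = 230, y0_1 = 325, x_2 = 40, y_2 = 125, r_2 = 30, x0_3 = 145, y0_3 = 195, x1_3 = 200, y1_3 = 300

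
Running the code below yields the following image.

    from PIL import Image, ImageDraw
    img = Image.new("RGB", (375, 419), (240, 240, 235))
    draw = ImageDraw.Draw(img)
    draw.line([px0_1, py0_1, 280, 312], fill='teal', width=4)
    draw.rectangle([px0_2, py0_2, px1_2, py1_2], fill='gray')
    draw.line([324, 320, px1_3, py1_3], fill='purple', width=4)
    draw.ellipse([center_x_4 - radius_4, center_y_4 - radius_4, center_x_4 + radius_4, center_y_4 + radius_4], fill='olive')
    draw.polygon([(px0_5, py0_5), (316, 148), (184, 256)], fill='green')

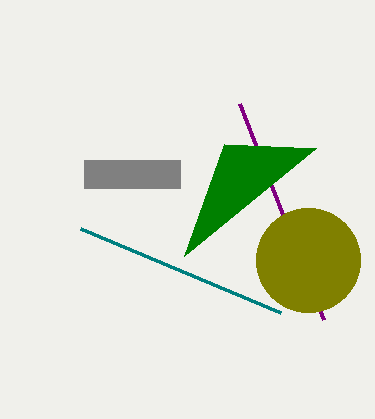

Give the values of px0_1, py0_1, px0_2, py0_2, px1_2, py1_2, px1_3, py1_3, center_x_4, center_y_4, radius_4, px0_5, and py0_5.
px0_1 = 80; py0_1 = 228; px0_2 = 84; py0_2 = 160; px1_2 = 180; py1_2 = 188; px1_3 = 240; py1_3 = 104; center_x_4 = 308; center_y_4 = 260; radius_4 = 52; px0_5 = 224; py0_5 = 144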